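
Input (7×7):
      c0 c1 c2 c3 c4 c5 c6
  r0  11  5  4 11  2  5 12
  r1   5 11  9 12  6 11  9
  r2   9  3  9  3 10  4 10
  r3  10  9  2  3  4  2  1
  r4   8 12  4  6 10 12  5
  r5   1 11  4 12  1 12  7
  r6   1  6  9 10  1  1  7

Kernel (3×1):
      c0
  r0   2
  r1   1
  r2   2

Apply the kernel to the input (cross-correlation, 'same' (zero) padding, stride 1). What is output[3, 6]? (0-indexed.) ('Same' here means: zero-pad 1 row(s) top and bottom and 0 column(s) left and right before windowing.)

The receptive field on the zero-padded input at this output position is [10 / 1 / 5]. Elementwise product with the kernel and sum: 10·2 + 1·1 + 5·2.

31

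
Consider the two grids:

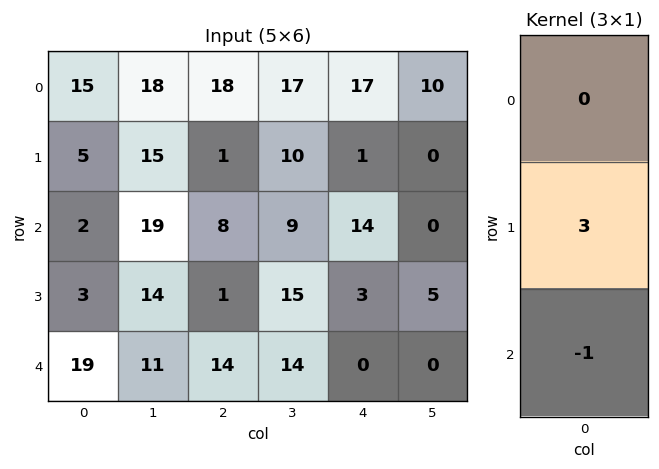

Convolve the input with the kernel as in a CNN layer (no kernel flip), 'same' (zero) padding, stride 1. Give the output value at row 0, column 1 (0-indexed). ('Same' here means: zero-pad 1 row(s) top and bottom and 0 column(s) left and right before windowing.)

39

The receptive field on the zero-padded input at this output position is [0 / 18 / 15]. Elementwise product with the kernel and sum: 18·3 + 15·-1.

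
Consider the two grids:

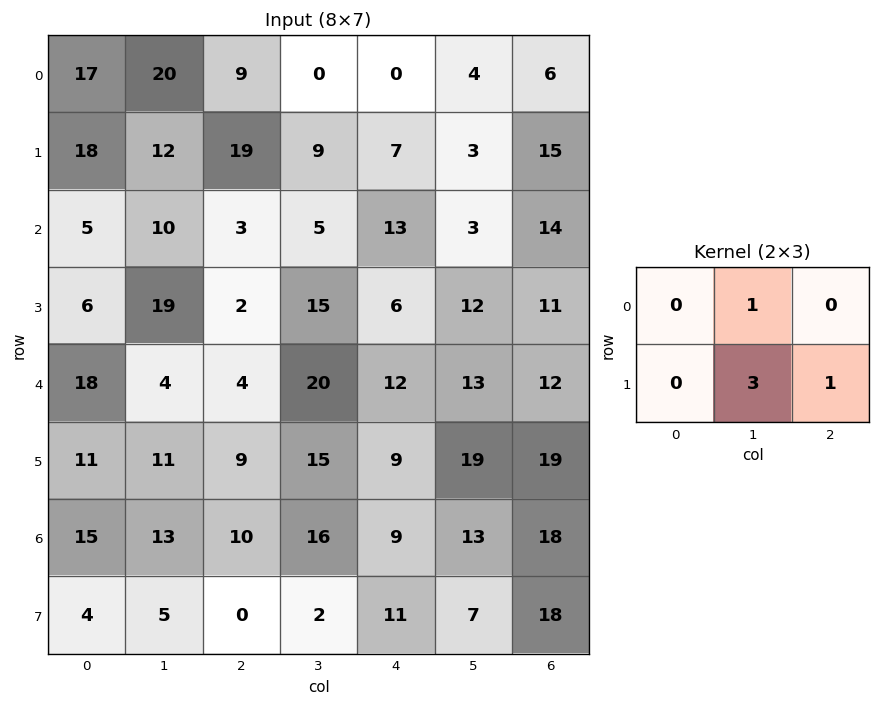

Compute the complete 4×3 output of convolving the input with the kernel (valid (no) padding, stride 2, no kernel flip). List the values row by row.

75 34 28
69 56 50
46 74 89
28 33 52

Output[0,0]: The receptive field on the input at this output position is [17 20 9 / 18 12 19]. Elementwise product with the kernel and sum: 20·1 + 12·3 + 19·1.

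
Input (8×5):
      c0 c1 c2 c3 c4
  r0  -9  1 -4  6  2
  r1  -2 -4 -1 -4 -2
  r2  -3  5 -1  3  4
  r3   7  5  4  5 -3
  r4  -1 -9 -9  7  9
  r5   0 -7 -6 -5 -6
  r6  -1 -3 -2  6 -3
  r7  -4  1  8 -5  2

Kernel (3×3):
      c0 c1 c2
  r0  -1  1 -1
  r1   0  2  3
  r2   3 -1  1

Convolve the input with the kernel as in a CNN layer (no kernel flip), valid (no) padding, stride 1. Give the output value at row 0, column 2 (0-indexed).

The receptive field on the input at this output position is [-4 6 2 / -1 -4 -2 / -1 3 4]. Elementwise product with the kernel and sum: -4·-1 + 6·1 + 2·-1 + -4·2 + -2·3 + -1·3 + 3·-1 + 4·1.

-8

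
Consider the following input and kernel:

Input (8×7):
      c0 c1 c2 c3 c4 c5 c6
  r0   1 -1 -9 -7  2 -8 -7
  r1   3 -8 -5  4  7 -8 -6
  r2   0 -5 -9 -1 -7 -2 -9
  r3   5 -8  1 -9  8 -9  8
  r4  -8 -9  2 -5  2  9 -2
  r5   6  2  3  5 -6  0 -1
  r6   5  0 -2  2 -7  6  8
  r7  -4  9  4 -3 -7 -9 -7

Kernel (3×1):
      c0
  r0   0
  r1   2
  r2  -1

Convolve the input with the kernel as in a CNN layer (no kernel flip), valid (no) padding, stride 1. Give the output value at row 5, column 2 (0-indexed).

The receptive field on the input at this output position is [3 / -2 / 4]. Elementwise product with the kernel and sum: -2·2 + 4·-1.

-8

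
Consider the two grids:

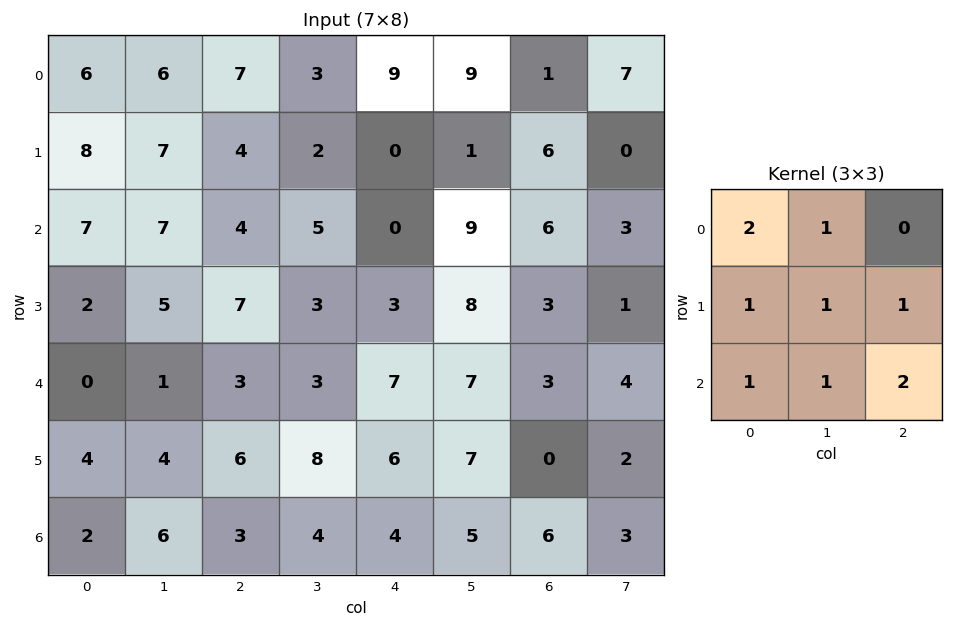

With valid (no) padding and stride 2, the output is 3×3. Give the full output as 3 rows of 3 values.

59 32 55
42 46 43
29 44 55

Output[0,0]: The receptive field on the input at this output position is [6 6 7 / 8 7 4 / 7 7 4]. Elementwise product with the kernel and sum: 6·2 + 6·1 + 8·1 + 7·1 + 4·1 + 7·1 + 7·1 + 4·2.
Output[0,1]: The receptive field on the input at this output position is [7 3 9 / 4 2 0 / 4 5 0]. Elementwise product with the kernel and sum: 7·2 + 3·1 + 4·1 + 2·1 + 0·1 + 4·1 + 5·1 + 0·2.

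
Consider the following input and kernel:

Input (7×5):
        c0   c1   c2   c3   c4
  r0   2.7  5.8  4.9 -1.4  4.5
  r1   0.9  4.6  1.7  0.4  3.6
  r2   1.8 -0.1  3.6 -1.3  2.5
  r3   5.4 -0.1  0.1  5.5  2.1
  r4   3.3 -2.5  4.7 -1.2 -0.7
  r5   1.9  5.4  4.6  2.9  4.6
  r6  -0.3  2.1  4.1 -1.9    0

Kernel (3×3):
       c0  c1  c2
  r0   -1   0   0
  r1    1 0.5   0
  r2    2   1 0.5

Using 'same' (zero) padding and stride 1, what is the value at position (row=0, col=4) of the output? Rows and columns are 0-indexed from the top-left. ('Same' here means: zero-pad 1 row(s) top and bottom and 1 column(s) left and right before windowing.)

The receptive field on the zero-padded input at this output position is [0 0 0 / -1.4 4.5 0 / 0.4 3.6 0]. Elementwise product with the kernel and sum: 0·-1 + -1.4·1 + 4.5·0.5 + 0.4·2 + 3.6·1 + 0·0.5.

5.25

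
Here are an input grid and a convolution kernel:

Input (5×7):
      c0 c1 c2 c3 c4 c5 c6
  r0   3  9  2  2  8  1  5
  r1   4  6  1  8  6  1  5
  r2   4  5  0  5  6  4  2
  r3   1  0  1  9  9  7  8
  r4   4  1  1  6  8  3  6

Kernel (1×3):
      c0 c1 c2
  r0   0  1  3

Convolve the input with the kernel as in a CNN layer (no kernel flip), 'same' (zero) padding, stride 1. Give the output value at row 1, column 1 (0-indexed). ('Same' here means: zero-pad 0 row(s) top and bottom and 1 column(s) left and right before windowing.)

The receptive field on the zero-padded input at this output position is [4 6 1]. Elementwise product with the kernel and sum: 6·1 + 1·3.

9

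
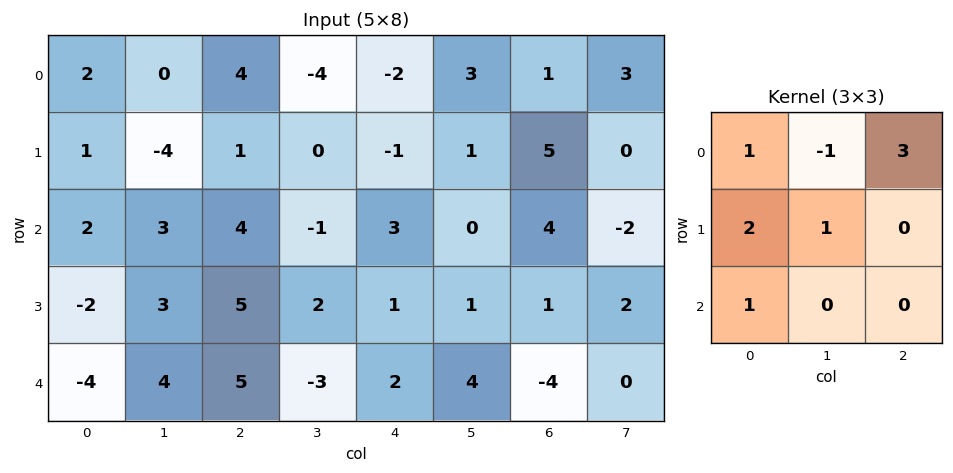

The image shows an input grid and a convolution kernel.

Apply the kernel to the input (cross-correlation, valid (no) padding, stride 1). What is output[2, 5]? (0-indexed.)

-3

The receptive field on the input at this output position is [0 4 -2 / 1 1 2 / 4 -4 0]. Elementwise product with the kernel and sum: 0·1 + 4·-1 + -2·3 + 1·2 + 1·1 + 4·1.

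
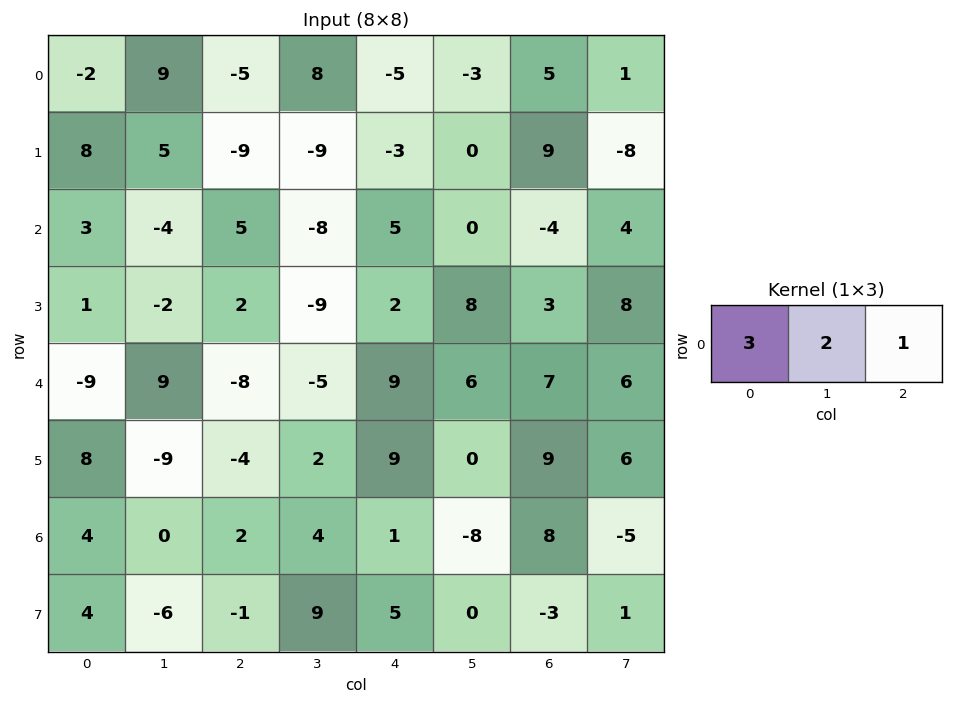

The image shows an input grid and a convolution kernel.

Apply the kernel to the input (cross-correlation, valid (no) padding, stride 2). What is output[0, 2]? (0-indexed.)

The receptive field on the input at this output position is [-5 -3 5]. Elementwise product with the kernel and sum: -5·3 + -3·2 + 5·1.

-16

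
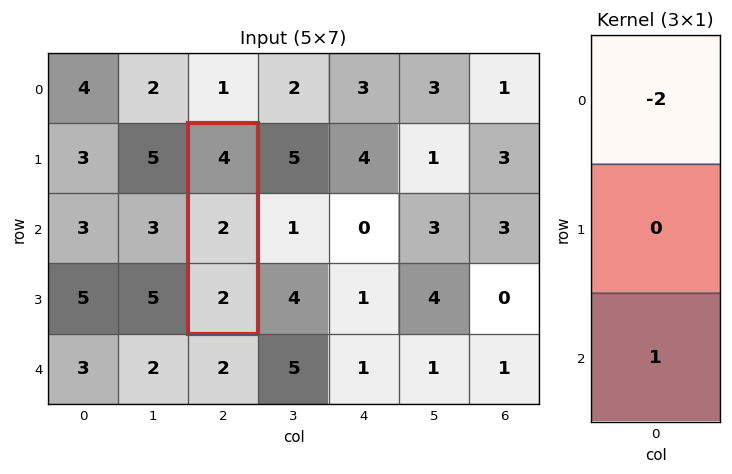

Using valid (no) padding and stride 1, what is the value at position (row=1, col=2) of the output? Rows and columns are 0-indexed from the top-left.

-6

The receptive field on the input at this output position is [4 / 2 / 2]. Elementwise product with the kernel and sum: 4·-2 + 2·1.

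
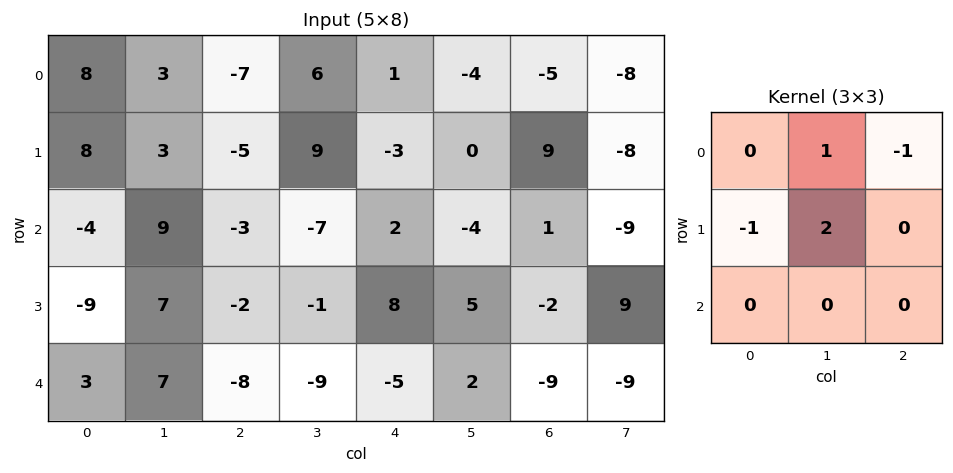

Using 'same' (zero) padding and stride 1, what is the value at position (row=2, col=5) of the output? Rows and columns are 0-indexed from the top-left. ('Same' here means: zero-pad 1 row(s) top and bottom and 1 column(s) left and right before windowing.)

The receptive field on the zero-padded input at this output position is [-3 0 9 / 2 -4 1 / 8 5 -2]. Elementwise product with the kernel and sum: 0·1 + 9·-1 + 2·-1 + -4·2.

-19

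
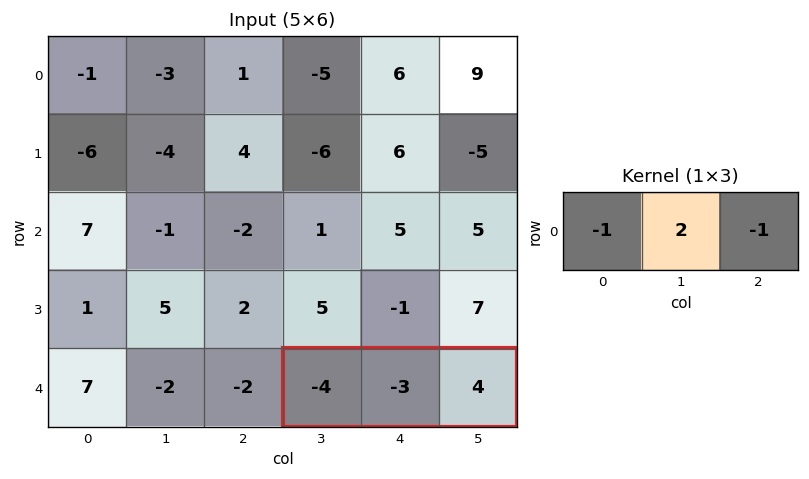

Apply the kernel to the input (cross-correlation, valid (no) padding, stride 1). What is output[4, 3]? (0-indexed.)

The receptive field on the input at this output position is [-4 -3 4]. Elementwise product with the kernel and sum: -4·-1 + -3·2 + 4·-1.

-6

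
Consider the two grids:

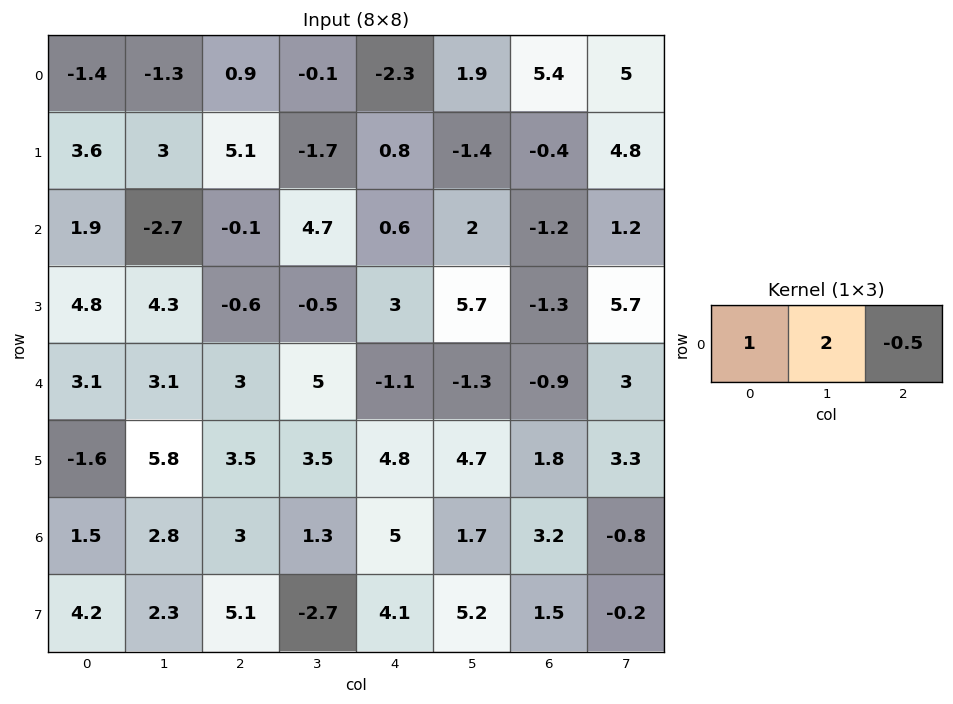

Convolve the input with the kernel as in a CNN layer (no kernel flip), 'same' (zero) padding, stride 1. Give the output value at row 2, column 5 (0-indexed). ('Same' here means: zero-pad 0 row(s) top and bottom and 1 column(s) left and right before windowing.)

The receptive field on the zero-padded input at this output position is [0.6 2 -1.2]. Elementwise product with the kernel and sum: 0.6·1 + 2·2 + -1.2·-0.5.

5.2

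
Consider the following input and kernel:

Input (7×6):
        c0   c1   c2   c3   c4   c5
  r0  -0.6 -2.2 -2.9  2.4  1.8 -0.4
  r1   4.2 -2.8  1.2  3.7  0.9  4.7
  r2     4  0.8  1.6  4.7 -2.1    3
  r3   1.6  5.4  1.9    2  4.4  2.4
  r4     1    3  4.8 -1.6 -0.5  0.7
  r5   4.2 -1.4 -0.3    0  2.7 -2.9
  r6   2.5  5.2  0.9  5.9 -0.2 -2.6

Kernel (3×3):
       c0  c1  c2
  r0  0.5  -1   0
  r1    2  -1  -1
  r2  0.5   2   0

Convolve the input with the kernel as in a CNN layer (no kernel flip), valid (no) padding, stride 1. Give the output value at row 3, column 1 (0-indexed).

The receptive field on the input at this output position is [5.4 1.9 2 / 3 4.8 -1.6 / -1.4 -0.3 0]. Elementwise product with the kernel and sum: 5.4·0.5 + 1.9·-1 + 3·2 + 4.8·-1 + -1.6·-1 + -1.4·0.5 + -0.3·2.

2.3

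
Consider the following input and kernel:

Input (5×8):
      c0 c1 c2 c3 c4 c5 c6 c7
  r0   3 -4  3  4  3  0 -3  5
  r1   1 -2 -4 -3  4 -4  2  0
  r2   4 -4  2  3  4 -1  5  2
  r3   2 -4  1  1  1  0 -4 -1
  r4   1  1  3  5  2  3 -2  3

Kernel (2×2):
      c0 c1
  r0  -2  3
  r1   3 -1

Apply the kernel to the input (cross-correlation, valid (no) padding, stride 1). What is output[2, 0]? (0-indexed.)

-10

The receptive field on the input at this output position is [4 -4 / 2 -4]. Elementwise product with the kernel and sum: 4·-2 + -4·3 + 2·3 + -4·-1.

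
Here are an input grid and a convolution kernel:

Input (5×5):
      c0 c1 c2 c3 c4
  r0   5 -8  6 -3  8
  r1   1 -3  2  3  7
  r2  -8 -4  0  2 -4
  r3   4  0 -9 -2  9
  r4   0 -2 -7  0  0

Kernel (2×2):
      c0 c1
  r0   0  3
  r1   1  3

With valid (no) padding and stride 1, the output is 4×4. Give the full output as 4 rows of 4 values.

Output[0,0]: The receptive field on the input at this output position is [5 -8 / 1 -3]. Elementwise product with the kernel and sum: -8·3 + 1·1 + -3·3.

-32 21 2 48
-29 2 15 11
-8 -27 -9 13
-6 -50 -13 27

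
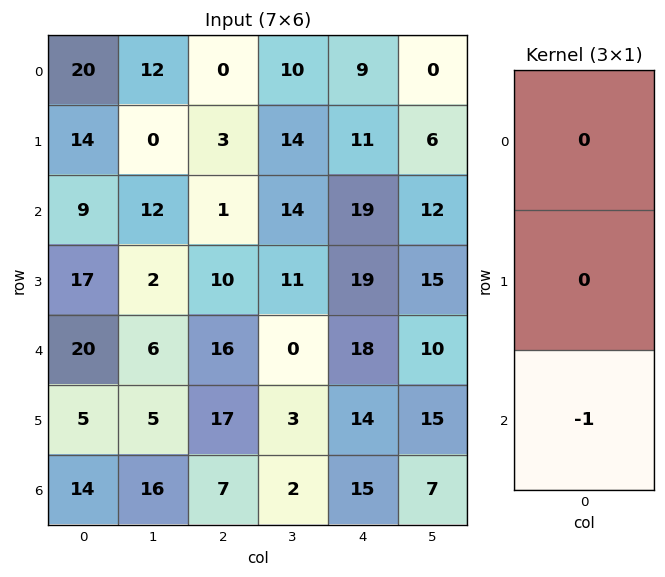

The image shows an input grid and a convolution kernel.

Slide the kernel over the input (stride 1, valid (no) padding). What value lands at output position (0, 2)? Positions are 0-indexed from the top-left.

The receptive field on the input at this output position is [0 / 3 / 1]. Elementwise product with the kernel and sum: 1·-1.

-1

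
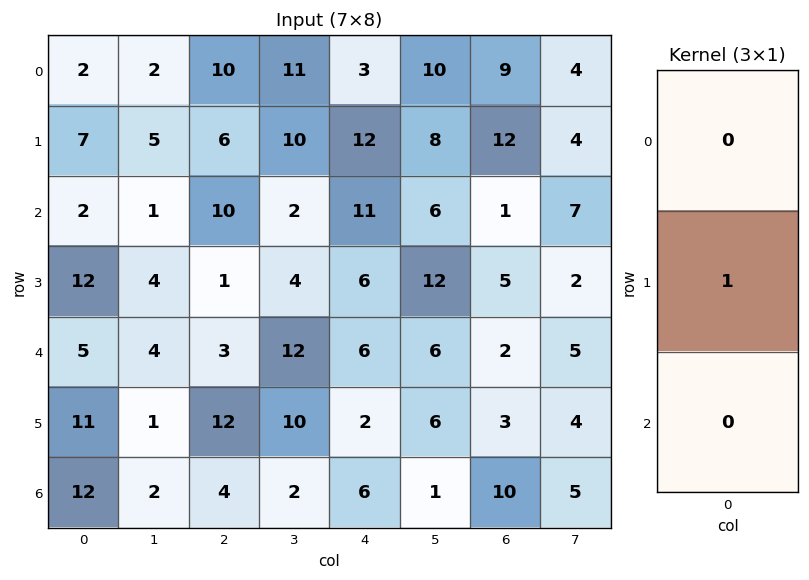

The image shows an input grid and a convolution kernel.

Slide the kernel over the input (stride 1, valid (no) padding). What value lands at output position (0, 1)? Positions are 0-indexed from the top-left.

The receptive field on the input at this output position is [2 / 5 / 1]. Elementwise product with the kernel and sum: 5·1.

5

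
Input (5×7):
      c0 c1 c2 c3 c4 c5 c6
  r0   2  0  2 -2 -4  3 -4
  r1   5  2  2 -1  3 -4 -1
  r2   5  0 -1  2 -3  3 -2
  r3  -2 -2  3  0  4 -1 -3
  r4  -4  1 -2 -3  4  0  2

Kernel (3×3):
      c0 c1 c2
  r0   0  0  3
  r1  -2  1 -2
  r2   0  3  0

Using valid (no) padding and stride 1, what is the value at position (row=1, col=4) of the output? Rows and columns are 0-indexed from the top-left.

7

The receptive field on the input at this output position is [3 -4 -1 / -3 3 -2 / 4 -1 -3]. Elementwise product with the kernel and sum: -1·3 + -3·-2 + 3·1 + -2·-2 + -1·3.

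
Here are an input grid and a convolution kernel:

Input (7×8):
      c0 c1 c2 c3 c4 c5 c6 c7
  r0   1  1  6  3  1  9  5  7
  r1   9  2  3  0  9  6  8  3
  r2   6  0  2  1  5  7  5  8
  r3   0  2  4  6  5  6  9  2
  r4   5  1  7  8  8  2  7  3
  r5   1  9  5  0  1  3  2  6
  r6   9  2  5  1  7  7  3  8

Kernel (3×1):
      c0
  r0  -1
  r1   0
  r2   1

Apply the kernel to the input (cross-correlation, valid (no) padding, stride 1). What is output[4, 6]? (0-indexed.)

The receptive field on the input at this output position is [7 / 2 / 3]. Elementwise product with the kernel and sum: 7·-1 + 3·1.

-4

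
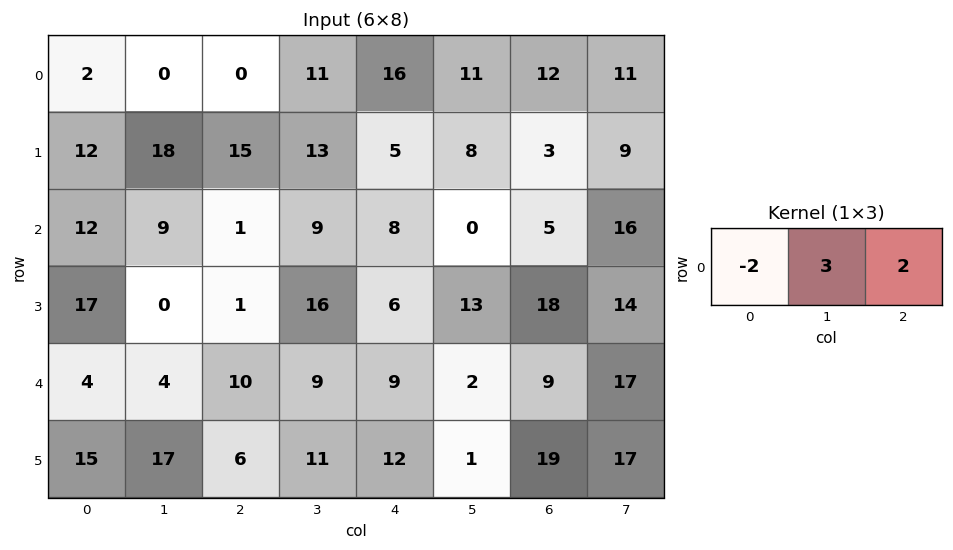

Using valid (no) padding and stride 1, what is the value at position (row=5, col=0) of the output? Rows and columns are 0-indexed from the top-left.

The receptive field on the input at this output position is [15 17 6]. Elementwise product with the kernel and sum: 15·-2 + 17·3 + 6·2.

33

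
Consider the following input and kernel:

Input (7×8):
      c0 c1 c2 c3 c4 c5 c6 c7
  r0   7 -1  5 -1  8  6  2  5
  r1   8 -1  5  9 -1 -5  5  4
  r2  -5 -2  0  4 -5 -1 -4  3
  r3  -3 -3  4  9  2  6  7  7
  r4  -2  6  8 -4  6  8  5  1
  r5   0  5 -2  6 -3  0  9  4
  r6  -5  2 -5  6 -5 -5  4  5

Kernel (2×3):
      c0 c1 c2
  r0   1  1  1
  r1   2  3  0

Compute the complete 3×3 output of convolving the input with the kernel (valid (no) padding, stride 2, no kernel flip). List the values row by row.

24 49 -1
-22 34 12
27 24 13

Output[0,0]: The receptive field on the input at this output position is [7 -1 5 / 8 -1 5]. Elementwise product with the kernel and sum: 7·1 + -1·1 + 5·1 + 8·2 + -1·3.
Output[0,1]: The receptive field on the input at this output position is [5 -1 8 / 5 9 -1]. Elementwise product with the kernel and sum: 5·1 + -1·1 + 8·1 + 5·2 + 9·3.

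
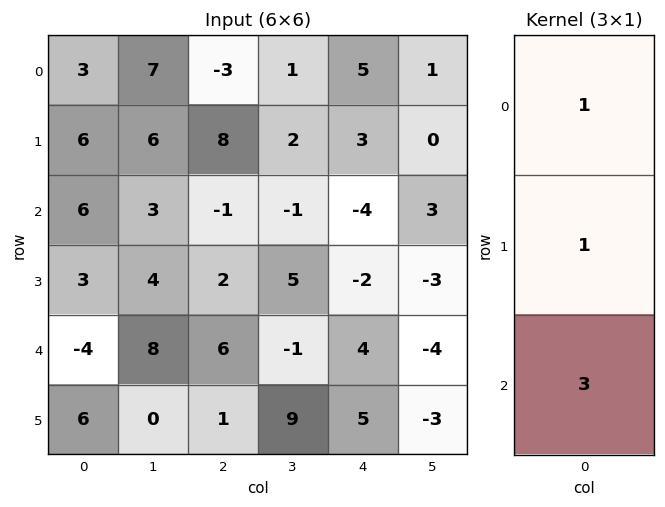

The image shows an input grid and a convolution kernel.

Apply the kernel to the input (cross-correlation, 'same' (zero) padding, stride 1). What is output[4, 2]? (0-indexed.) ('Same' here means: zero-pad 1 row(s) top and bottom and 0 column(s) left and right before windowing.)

11

The receptive field on the zero-padded input at this output position is [2 / 6 / 1]. Elementwise product with the kernel and sum: 2·1 + 6·1 + 1·3.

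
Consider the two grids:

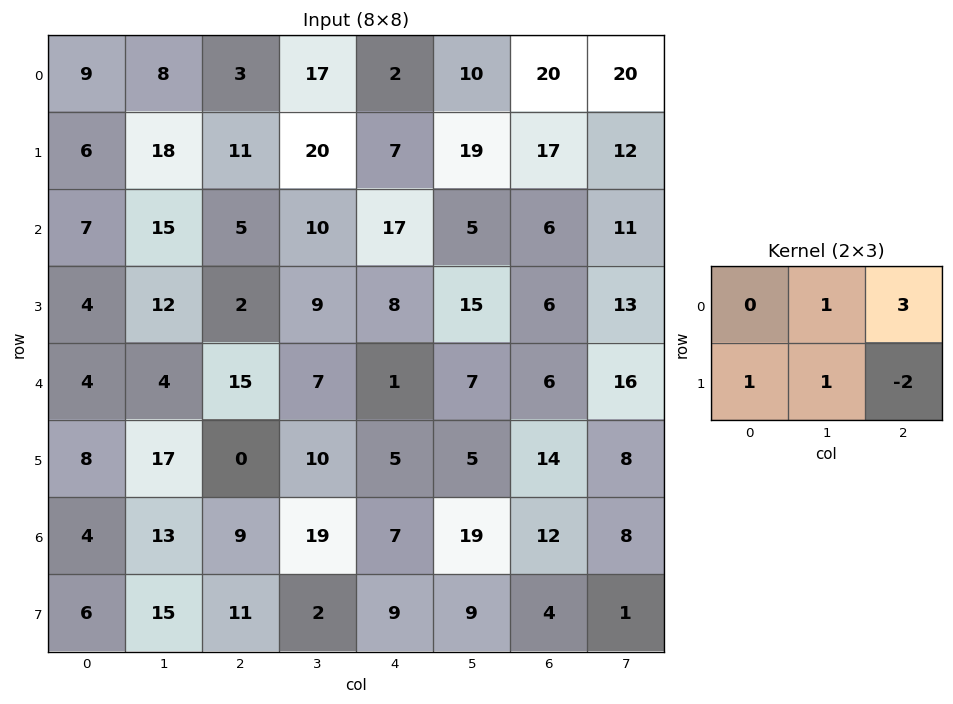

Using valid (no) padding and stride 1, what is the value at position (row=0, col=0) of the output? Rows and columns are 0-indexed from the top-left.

19

The receptive field on the input at this output position is [9 8 3 / 6 18 11]. Elementwise product with the kernel and sum: 8·1 + 3·3 + 6·1 + 18·1 + 11·-2.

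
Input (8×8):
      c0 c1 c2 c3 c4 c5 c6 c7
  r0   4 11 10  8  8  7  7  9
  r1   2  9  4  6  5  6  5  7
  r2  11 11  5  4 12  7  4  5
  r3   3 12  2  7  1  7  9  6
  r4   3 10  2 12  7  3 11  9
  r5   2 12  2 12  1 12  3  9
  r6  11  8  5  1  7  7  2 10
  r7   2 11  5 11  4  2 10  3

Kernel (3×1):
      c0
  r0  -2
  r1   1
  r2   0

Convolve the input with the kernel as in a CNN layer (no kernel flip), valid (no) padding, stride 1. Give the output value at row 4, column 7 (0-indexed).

The receptive field on the input at this output position is [9 / 9 / 10]. Elementwise product with the kernel and sum: 9·-2 + 9·1.

-9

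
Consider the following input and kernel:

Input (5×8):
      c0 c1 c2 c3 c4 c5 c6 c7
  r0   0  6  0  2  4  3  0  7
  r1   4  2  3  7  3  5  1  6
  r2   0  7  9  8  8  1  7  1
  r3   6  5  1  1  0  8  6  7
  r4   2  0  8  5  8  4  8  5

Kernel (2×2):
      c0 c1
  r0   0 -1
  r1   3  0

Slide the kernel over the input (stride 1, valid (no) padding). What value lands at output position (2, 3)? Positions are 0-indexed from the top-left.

-5

The receptive field on the input at this output position is [8 8 / 1 0]. Elementwise product with the kernel and sum: 8·-1 + 1·3.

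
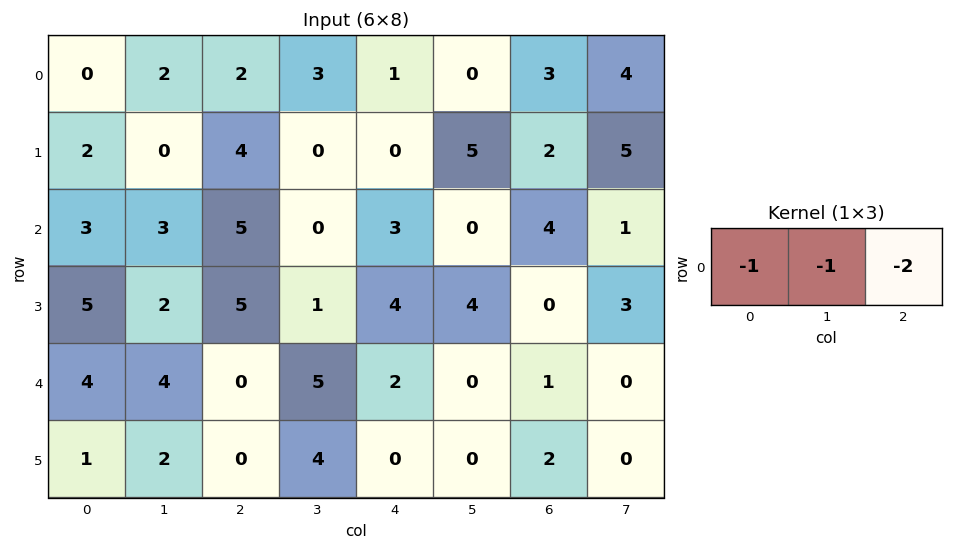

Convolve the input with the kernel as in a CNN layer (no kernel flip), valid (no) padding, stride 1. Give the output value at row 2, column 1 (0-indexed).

-8

The receptive field on the input at this output position is [3 5 0]. Elementwise product with the kernel and sum: 3·-1 + 5·-1 + 0·-2.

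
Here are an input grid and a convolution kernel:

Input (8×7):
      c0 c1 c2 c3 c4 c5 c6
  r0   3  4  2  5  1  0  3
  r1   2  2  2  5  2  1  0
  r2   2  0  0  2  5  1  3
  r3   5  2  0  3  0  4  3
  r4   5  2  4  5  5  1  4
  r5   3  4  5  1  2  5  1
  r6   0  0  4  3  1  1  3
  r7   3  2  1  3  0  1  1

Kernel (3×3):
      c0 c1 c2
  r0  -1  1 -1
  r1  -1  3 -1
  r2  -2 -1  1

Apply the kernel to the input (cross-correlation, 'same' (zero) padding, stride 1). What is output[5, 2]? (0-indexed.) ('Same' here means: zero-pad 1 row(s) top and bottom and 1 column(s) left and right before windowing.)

The receptive field on the zero-padded input at this output position is [2 4 5 / 4 5 1 / 0 4 3]. Elementwise product with the kernel and sum: 2·-1 + 4·1 + 5·-1 + 4·-1 + 5·3 + 1·-1 + 0·-2 + 4·-1 + 3·1.

6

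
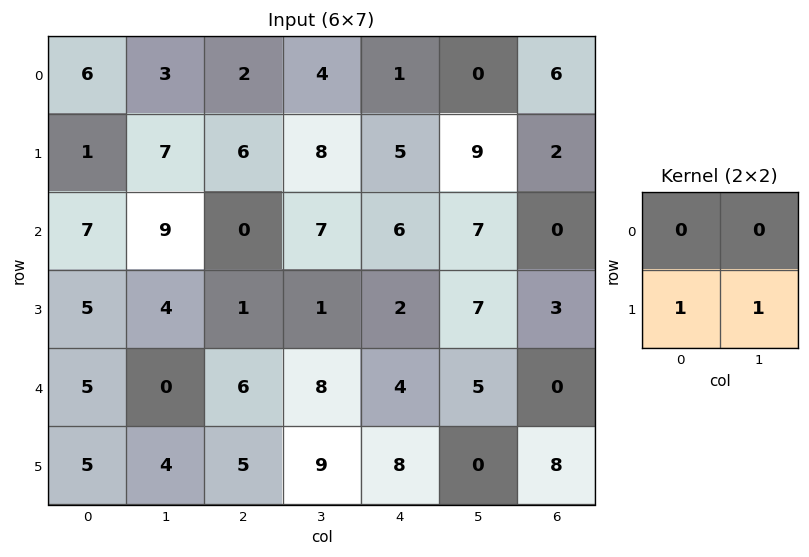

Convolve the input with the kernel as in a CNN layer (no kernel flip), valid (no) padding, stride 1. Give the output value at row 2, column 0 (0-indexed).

9

The receptive field on the input at this output position is [7 9 / 5 4]. Elementwise product with the kernel and sum: 5·1 + 4·1.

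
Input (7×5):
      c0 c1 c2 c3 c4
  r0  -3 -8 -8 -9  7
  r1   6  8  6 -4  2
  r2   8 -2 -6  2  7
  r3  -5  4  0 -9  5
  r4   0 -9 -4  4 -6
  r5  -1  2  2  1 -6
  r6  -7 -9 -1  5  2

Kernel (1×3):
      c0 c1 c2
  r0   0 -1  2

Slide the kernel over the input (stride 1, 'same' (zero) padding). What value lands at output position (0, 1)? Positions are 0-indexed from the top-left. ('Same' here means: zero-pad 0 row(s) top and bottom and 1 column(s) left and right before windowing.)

-8

The receptive field on the zero-padded input at this output position is [-3 -8 -8]. Elementwise product with the kernel and sum: -8·-1 + -8·2.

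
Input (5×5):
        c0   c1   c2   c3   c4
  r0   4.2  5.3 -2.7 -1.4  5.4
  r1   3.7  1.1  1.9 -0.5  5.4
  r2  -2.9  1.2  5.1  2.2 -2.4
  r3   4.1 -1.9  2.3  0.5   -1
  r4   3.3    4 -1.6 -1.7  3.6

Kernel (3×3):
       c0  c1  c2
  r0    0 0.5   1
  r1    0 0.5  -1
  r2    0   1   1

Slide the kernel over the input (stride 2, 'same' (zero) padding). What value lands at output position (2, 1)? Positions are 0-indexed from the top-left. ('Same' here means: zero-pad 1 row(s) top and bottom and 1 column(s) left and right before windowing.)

The receptive field on the zero-padded input at this output position is [-1.9 2.3 0.5 / 4 -1.6 -1.7 / 0 0 0]. Elementwise product with the kernel and sum: 2.3·0.5 + 0.5·1 + -1.6·0.5 + -1.7·-1 + 0·1 + 0·1.

2.55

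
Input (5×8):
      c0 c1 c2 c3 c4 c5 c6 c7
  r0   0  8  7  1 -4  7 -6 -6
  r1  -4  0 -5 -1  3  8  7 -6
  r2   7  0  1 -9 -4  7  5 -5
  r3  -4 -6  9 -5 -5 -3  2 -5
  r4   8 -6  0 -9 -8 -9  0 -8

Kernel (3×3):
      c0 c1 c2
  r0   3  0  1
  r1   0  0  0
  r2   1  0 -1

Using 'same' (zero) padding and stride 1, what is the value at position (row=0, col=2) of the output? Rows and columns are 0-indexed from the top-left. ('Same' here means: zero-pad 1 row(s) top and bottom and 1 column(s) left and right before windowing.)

The receptive field on the zero-padded input at this output position is [0 0 0 / 8 7 1 / 0 -5 -1]. Elementwise product with the kernel and sum: 0·3 + 0·1 + 0·1 + -1·-1.

1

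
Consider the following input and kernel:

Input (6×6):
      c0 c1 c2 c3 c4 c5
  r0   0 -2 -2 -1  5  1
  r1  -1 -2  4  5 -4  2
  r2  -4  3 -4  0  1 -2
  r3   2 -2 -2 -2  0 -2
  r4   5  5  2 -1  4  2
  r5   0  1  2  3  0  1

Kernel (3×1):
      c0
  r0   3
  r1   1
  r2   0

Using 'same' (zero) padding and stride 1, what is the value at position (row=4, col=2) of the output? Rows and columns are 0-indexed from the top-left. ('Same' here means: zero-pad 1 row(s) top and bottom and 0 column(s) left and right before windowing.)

The receptive field on the zero-padded input at this output position is [-2 / 2 / 2]. Elementwise product with the kernel and sum: -2·3 + 2·1.

-4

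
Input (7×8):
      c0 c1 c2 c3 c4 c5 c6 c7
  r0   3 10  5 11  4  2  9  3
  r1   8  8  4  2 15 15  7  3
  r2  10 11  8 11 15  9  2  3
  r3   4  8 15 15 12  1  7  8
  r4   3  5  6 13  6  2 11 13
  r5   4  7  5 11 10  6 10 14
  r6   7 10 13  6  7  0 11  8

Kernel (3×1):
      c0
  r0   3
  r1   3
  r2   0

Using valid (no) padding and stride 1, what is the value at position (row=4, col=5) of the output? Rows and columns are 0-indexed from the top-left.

24

The receptive field on the input at this output position is [2 / 6 / 0]. Elementwise product with the kernel and sum: 2·3 + 6·3.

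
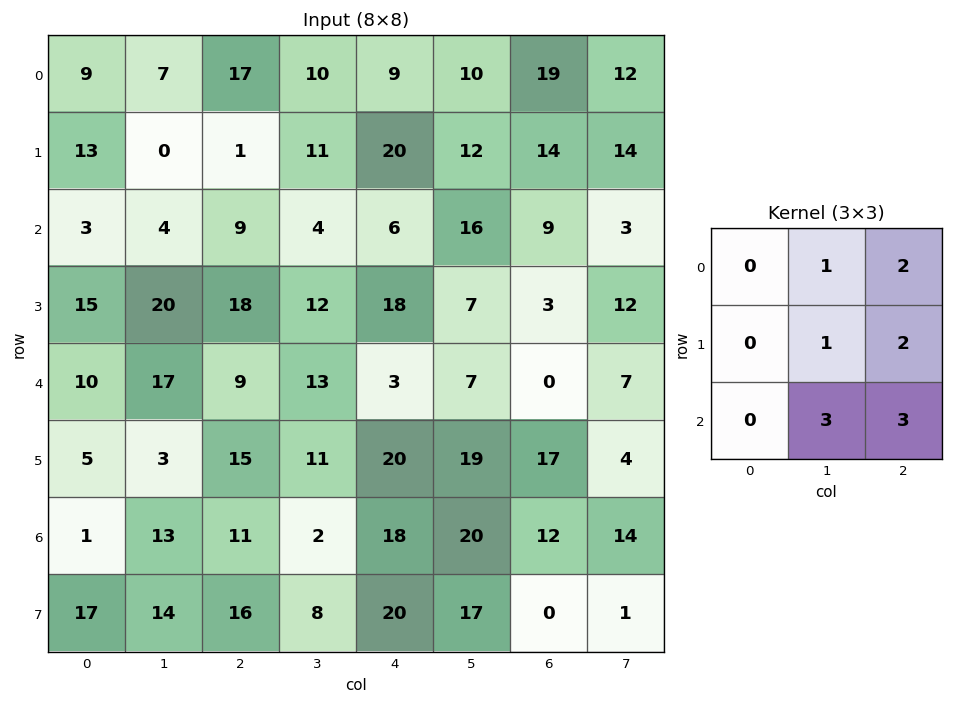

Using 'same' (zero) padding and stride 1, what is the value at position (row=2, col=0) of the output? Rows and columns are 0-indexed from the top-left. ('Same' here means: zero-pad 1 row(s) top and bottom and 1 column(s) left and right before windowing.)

129

The receptive field on the zero-padded input at this output position is [0 13 0 / 0 3 4 / 0 15 20]. Elementwise product with the kernel and sum: 13·1 + 0·2 + 3·1 + 4·2 + 15·3 + 20·3.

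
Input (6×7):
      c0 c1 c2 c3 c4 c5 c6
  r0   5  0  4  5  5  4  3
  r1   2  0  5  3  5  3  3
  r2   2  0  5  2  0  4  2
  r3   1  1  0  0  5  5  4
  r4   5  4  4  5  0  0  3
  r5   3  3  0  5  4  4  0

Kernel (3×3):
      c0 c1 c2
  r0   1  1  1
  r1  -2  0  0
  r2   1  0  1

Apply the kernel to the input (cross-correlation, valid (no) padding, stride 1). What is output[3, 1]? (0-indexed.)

1

The receptive field on the input at this output position is [1 0 0 / 4 4 5 / 3 0 5]. Elementwise product with the kernel and sum: 1·1 + 0·1 + 0·1 + 4·-2 + 3·1 + 5·1.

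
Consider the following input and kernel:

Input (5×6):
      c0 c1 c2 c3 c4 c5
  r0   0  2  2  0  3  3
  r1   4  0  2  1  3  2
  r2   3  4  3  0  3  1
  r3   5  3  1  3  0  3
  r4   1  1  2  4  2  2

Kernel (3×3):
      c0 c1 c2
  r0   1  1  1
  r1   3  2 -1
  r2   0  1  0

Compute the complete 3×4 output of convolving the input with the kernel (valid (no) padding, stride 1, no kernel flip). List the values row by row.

Output[0,0]: The receptive field on the input at this output position is [0 2 2 / 4 0 2 / 3 4 3]. Elementwise product with the kernel and sum: 0·1 + 2·1 + 2·1 + 4·3 + 0·2 + 2·-1 + 4·1.
Output[0,1]: The receptive field on the input at this output position is [2 2 0 / 0 2 1 / 4 3 0]. Elementwise product with the kernel and sum: 2·1 + 2·1 + 0·1 + 0·3 + 2·2 + 1·-1 + 3·1.

18 10 10 16
23 22 15 11
31 17 19 12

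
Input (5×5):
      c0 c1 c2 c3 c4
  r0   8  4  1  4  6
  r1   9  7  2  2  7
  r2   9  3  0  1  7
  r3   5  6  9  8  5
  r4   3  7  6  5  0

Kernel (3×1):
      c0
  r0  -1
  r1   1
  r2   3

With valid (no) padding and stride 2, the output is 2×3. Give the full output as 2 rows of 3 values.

28 1 22
5 27 -2

Output[0,0]: The receptive field on the input at this output position is [8 / 9 / 9]. Elementwise product with the kernel and sum: 8·-1 + 9·1 + 9·3.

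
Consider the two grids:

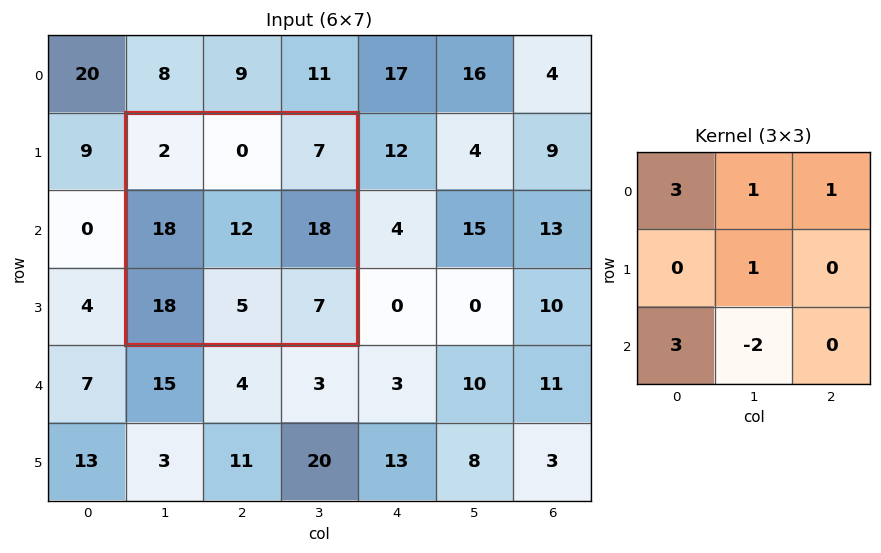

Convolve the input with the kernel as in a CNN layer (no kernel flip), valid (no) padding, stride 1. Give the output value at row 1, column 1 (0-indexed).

69

The receptive field on the input at this output position is [2 0 7 / 18 12 18 / 18 5 7]. Elementwise product with the kernel and sum: 2·3 + 0·1 + 7·1 + 12·1 + 18·3 + 5·-2.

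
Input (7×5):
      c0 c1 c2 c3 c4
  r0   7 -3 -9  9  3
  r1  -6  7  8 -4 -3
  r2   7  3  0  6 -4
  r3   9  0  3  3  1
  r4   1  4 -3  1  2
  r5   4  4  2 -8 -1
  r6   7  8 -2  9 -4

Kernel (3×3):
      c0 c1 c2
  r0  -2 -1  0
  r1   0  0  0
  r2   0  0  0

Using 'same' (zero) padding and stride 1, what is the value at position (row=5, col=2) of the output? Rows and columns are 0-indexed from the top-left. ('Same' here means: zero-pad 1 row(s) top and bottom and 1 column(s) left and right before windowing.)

The receptive field on the zero-padded input at this output position is [4 -3 1 / 4 2 -8 / 8 -2 9]. Elementwise product with the kernel and sum: 4·-2 + -3·-1.

-5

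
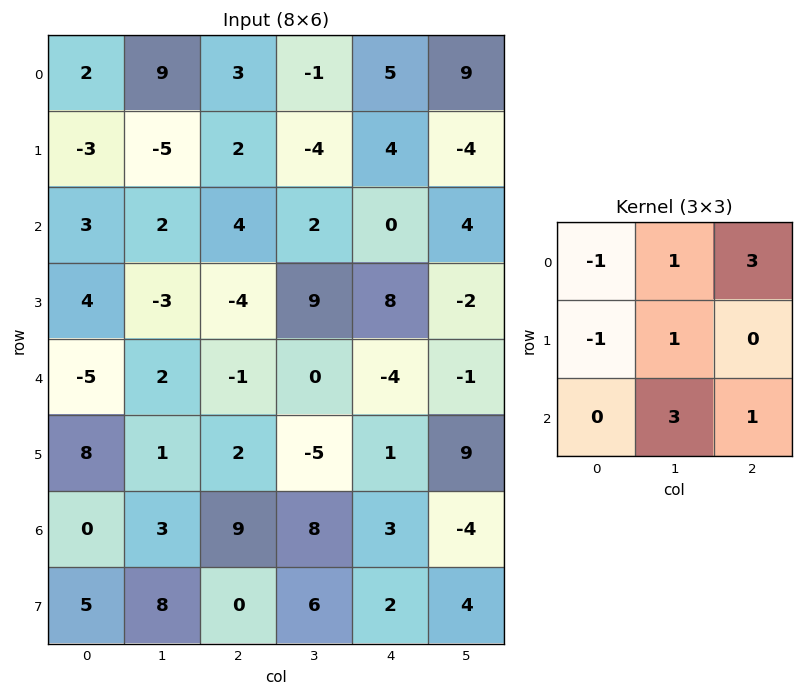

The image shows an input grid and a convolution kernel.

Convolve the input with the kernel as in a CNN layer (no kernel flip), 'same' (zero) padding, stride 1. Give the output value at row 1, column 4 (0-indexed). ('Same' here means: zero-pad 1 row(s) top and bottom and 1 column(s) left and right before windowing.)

The receptive field on the zero-padded input at this output position is [-1 5 9 / -4 4 -4 / 2 0 4]. Elementwise product with the kernel and sum: -1·-1 + 5·1 + 9·3 + -4·-1 + 4·1 + 0·3 + 4·1.

45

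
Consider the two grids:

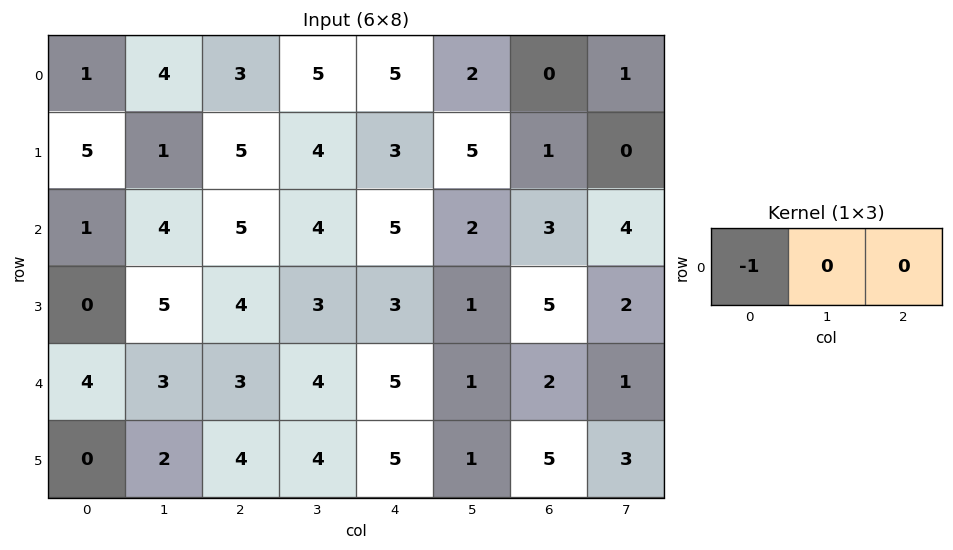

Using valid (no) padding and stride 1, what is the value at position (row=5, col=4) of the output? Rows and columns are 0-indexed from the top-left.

-5

The receptive field on the input at this output position is [5 1 5]. Elementwise product with the kernel and sum: 5·-1.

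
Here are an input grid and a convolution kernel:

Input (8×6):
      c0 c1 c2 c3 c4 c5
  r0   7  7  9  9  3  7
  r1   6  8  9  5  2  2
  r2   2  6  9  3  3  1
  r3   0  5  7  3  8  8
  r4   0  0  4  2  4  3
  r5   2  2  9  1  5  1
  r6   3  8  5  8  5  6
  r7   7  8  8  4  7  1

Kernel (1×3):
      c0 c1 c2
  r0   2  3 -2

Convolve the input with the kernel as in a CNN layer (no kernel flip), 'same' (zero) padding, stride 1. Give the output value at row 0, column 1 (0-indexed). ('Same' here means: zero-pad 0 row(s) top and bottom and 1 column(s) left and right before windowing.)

17

The receptive field on the zero-padded input at this output position is [7 7 9]. Elementwise product with the kernel and sum: 7·2 + 7·3 + 9·-2.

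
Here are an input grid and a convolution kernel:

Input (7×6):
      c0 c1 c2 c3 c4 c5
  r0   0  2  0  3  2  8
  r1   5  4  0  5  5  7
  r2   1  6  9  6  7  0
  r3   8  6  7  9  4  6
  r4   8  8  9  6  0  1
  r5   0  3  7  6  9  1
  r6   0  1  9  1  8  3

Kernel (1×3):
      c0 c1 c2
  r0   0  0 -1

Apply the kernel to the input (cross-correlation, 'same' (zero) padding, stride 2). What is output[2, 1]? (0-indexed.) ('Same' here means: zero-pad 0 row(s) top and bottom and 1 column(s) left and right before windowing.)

The receptive field on the zero-padded input at this output position is [8 9 6]. Elementwise product with the kernel and sum: 6·-1.

-6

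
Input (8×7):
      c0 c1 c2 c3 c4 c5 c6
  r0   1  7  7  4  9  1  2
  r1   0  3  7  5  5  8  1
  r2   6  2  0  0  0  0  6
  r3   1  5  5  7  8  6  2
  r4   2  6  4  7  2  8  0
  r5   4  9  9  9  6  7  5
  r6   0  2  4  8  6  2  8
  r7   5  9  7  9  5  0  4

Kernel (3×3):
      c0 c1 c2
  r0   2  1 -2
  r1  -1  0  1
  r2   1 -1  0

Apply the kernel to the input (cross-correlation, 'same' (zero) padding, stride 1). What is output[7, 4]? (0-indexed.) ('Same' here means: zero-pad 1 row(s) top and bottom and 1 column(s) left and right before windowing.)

The receptive field on the zero-padded input at this output position is [8 6 2 / 9 5 0 / 0 0 0]. Elementwise product with the kernel and sum: 8·2 + 6·1 + 2·-2 + 9·-1 + 0·1 + 0·1 + 0·-1.

9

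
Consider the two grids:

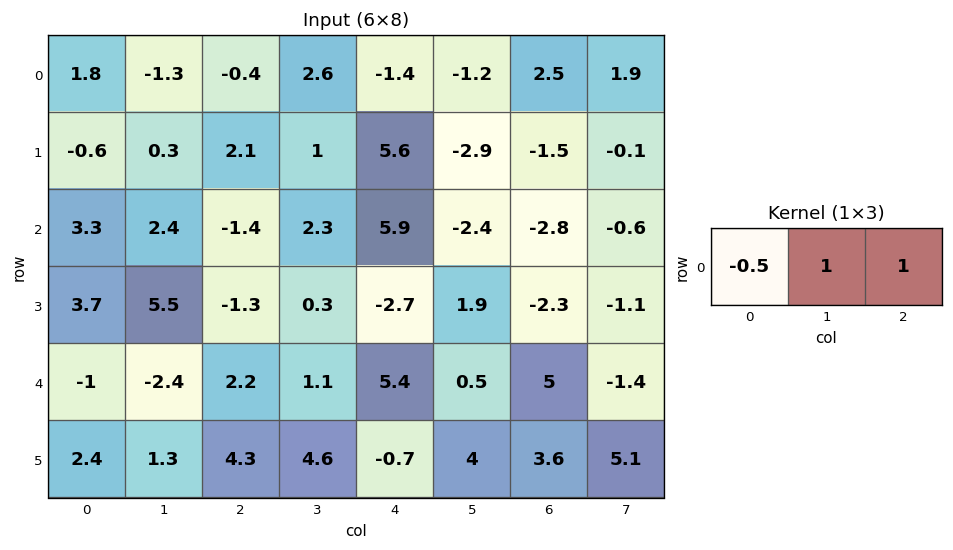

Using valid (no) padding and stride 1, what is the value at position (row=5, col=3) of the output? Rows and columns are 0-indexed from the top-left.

The receptive field on the input at this output position is [4.6 -0.7 4]. Elementwise product with the kernel and sum: 4.6·-0.5 + -0.7·1 + 4·1.

1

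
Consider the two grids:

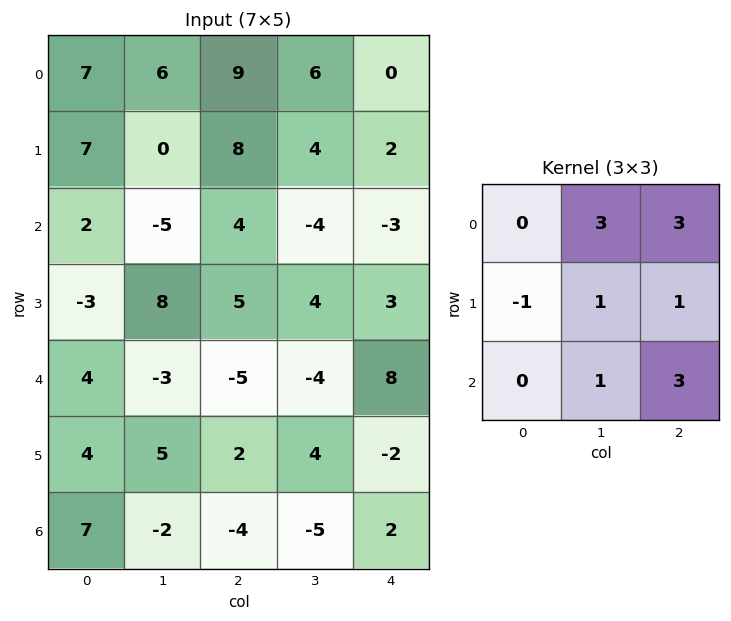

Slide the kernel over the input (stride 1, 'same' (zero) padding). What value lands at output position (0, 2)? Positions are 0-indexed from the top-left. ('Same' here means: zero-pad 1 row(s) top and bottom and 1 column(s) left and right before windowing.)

29

The receptive field on the zero-padded input at this output position is [0 0 0 / 6 9 6 / 0 8 4]. Elementwise product with the kernel and sum: 0·3 + 0·3 + 6·-1 + 9·1 + 6·1 + 8·1 + 4·3.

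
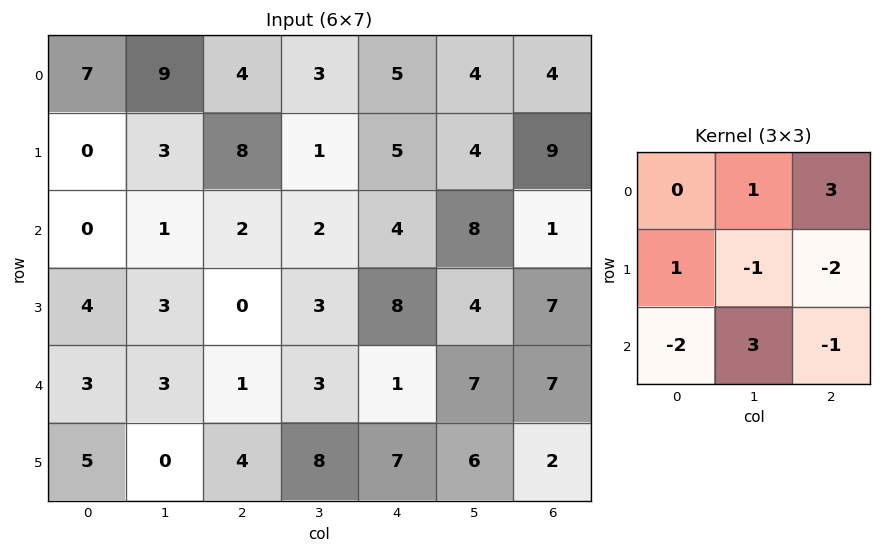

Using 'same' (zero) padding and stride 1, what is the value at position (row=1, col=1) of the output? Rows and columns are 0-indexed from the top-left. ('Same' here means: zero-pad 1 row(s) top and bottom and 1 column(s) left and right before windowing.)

3

The receptive field on the zero-padded input at this output position is [7 9 4 / 0 3 8 / 0 1 2]. Elementwise product with the kernel and sum: 9·1 + 4·3 + 0·1 + 3·-1 + 8·-2 + 0·-2 + 1·3 + 2·-1.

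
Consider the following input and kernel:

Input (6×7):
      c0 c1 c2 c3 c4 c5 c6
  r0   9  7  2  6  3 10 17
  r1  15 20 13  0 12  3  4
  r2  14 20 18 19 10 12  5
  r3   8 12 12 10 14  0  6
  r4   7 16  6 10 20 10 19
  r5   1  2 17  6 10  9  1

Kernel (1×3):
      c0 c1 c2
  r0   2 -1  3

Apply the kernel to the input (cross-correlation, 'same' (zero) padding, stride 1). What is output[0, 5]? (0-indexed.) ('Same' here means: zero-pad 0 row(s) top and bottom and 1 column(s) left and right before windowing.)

The receptive field on the zero-padded input at this output position is [3 10 17]. Elementwise product with the kernel and sum: 3·2 + 10·-1 + 17·3.

47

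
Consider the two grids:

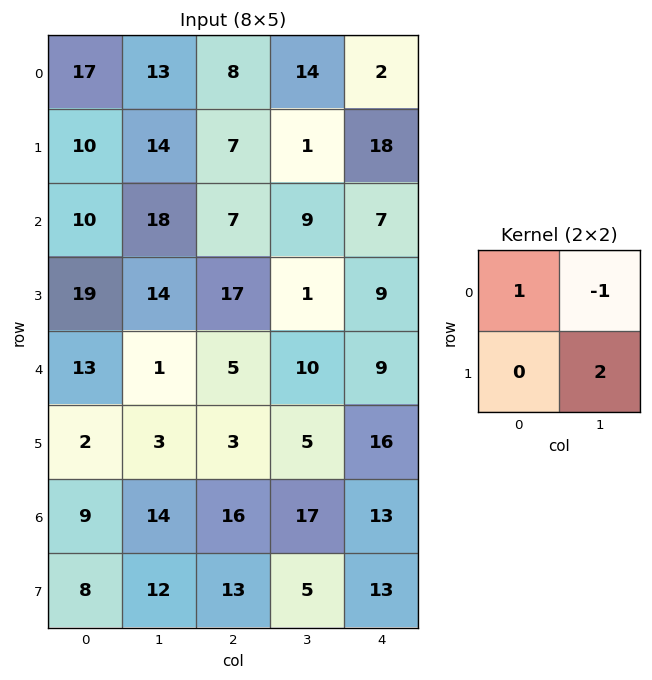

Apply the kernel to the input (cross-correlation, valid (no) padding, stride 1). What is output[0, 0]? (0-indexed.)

The receptive field on the input at this output position is [17 13 / 10 14]. Elementwise product with the kernel and sum: 17·1 + 13·-1 + 14·2.

32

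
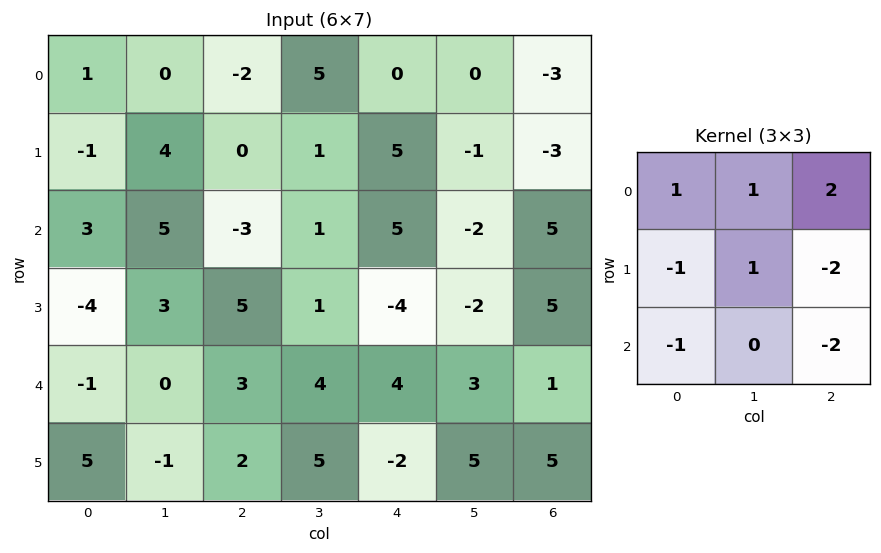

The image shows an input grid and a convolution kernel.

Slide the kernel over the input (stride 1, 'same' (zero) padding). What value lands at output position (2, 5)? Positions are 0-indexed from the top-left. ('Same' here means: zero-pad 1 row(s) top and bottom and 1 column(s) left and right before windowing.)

The receptive field on the zero-padded input at this output position is [5 -1 -3 / 5 -2 5 / -4 -2 5]. Elementwise product with the kernel and sum: 5·1 + -1·1 + -3·2 + 5·-1 + -2·1 + 5·-2 + -4·-1 + 5·-2.

-25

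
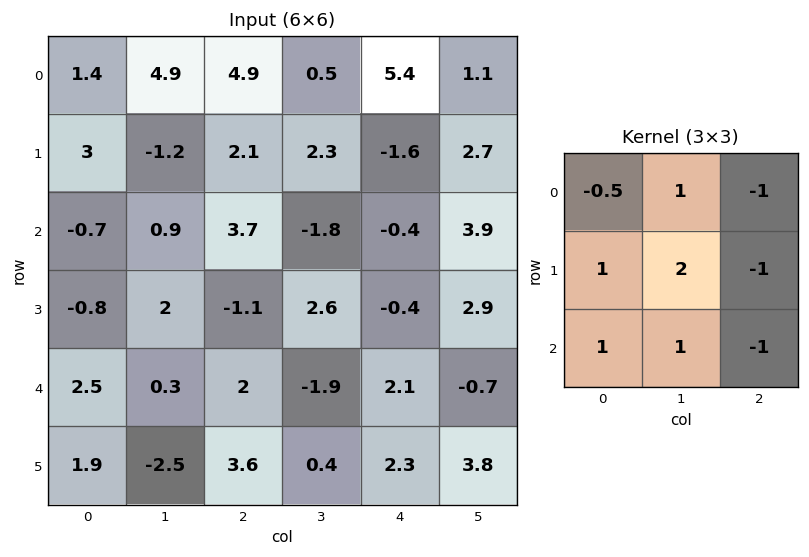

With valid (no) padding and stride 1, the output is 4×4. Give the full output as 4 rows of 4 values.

-5.7 9.05 3.25 -5.65
-5.1 8.8 5.25 -12.65
2.65 6.45 -0.75 -3.6
0.4 2.2 1.35 -2.7

Output[0,0]: The receptive field on the input at this output position is [1.4 4.9 4.9 / 3 -1.2 2.1 / -0.7 0.9 3.7]. Elementwise product with the kernel and sum: 1.4·-0.5 + 4.9·1 + 4.9·-1 + 3·1 + -1.2·2 + 2.1·-1 + -0.7·1 + 0.9·1 + 3.7·-1.
Output[0,1]: The receptive field on the input at this output position is [4.9 4.9 0.5 / -1.2 2.1 2.3 / 0.9 3.7 -1.8]. Elementwise product with the kernel and sum: 4.9·-0.5 + 4.9·1 + 0.5·-1 + -1.2·1 + 2.1·2 + 2.3·-1 + 0.9·1 + 3.7·1 + -1.8·-1.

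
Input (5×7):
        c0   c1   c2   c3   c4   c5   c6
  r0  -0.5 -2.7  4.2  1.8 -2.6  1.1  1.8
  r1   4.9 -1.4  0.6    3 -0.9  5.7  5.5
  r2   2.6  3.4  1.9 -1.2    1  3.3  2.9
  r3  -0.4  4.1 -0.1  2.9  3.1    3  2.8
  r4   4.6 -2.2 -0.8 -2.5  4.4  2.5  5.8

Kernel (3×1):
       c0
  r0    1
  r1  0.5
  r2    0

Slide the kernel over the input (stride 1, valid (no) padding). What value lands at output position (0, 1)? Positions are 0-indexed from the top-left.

The receptive field on the input at this output position is [-2.7 / -1.4 / 3.4]. Elementwise product with the kernel and sum: -2.7·1 + -1.4·0.5.

-3.4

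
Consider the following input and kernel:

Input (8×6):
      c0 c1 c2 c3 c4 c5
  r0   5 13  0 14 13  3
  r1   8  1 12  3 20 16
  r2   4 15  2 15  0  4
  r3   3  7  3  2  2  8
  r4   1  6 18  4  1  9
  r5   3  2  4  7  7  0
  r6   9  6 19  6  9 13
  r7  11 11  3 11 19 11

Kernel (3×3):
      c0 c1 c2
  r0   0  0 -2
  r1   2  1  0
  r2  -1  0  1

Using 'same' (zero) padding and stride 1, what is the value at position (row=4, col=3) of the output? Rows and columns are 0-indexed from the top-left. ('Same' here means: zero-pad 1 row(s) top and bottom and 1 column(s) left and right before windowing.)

The receptive field on the zero-padded input at this output position is [3 2 2 / 18 4 1 / 4 7 7]. Elementwise product with the kernel and sum: 2·-2 + 18·2 + 4·1 + 4·-1 + 7·1.

39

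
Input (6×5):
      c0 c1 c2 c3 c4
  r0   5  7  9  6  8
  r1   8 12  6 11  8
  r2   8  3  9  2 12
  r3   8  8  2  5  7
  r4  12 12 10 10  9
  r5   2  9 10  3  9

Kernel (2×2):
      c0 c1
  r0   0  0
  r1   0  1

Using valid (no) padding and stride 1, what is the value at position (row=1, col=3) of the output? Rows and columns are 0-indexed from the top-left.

12

The receptive field on the input at this output position is [11 8 / 2 12]. Elementwise product with the kernel and sum: 12·1.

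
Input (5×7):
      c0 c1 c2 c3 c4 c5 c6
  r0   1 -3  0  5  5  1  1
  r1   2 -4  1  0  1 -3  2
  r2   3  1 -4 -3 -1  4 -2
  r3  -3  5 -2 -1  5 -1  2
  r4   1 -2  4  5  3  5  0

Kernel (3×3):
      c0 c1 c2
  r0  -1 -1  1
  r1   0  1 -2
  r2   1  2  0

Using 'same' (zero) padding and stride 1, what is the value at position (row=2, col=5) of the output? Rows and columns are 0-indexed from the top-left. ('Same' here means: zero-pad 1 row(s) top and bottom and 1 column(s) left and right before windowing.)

15

The receptive field on the zero-padded input at this output position is [1 -3 2 / -1 4 -2 / 5 -1 2]. Elementwise product with the kernel and sum: 1·-1 + -3·-1 + 2·1 + 4·1 + -2·-2 + 5·1 + -1·2.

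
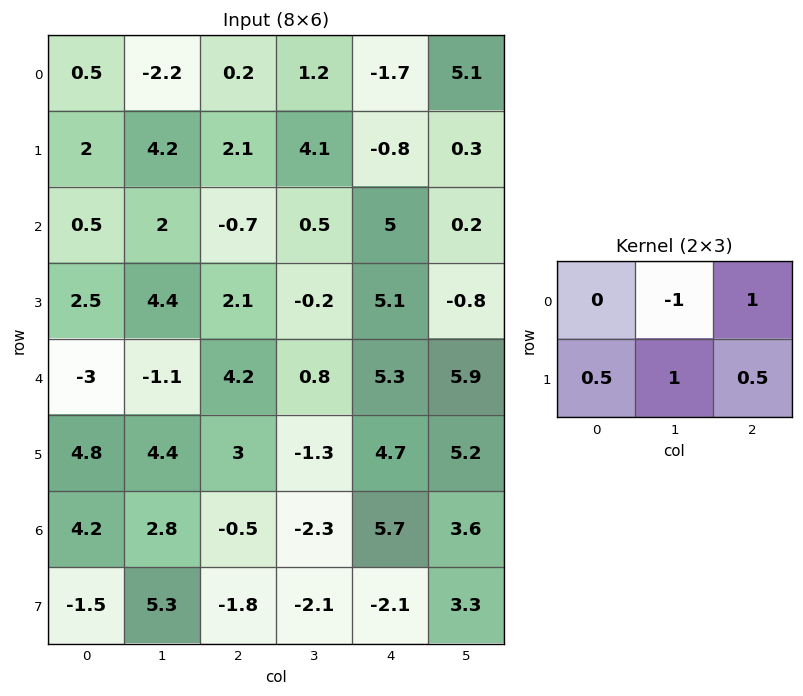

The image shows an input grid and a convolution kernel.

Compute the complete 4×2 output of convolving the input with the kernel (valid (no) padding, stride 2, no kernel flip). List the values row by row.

8.65 1.85
4 7.9
13.6 7.05
0.35 3.95

Output[0,0]: The receptive field on the input at this output position is [0.5 -2.2 0.2 / 2 4.2 2.1]. Elementwise product with the kernel and sum: -2.2·-1 + 0.2·1 + 2·0.5 + 4.2·1 + 2.1·0.5.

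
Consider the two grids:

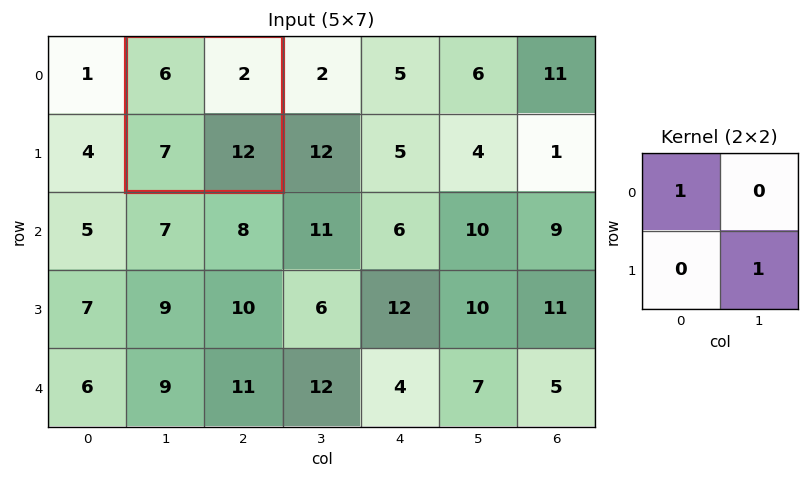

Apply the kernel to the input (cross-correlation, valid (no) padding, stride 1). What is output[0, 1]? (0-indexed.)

The receptive field on the input at this output position is [6 2 / 7 12]. Elementwise product with the kernel and sum: 6·1 + 12·1.

18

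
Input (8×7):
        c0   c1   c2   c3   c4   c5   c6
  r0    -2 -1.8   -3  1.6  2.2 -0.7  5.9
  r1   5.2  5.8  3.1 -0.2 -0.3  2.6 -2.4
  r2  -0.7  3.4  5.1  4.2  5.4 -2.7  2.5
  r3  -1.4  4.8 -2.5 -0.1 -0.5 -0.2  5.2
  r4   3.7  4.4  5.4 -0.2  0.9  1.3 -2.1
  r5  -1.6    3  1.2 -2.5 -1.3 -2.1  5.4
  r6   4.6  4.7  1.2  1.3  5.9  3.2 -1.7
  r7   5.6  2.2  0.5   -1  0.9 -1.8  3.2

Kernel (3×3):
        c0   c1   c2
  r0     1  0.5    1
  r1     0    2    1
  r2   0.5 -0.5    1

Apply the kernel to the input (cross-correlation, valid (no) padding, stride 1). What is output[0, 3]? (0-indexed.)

0.7

The receptive field on the input at this output position is [1.6 2.2 -0.7 / -0.2 -0.3 2.6 / 4.2 5.4 -2.7]. Elementwise product with the kernel and sum: 1.6·1 + 2.2·0.5 + -0.7·1 + -0.3·2 + 2.6·1 + 4.2·0.5 + 5.4·-0.5 + -2.7·1.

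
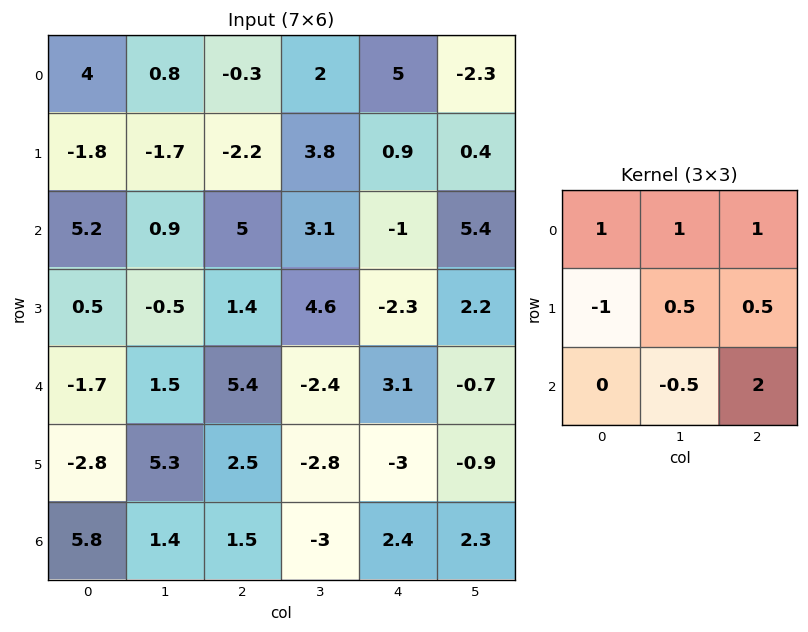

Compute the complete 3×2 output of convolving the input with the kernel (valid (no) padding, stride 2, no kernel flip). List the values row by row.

13.9 7.7
21.1 14.25
14.2 7

Output[0,0]: The receptive field on the input at this output position is [4 0.8 -0.3 / -1.8 -1.7 -2.2 / 5.2 0.9 5]. Elementwise product with the kernel and sum: 4·1 + 0.8·1 + -0.3·1 + -1.8·-1 + -1.7·0.5 + -2.2·0.5 + 0.9·-0.5 + 5·2.
Output[0,1]: The receptive field on the input at this output position is [-0.3 2 5 / -2.2 3.8 0.9 / 5 3.1 -1]. Elementwise product with the kernel and sum: -0.3·1 + 2·1 + 5·1 + -2.2·-1 + 3.8·0.5 + 0.9·0.5 + 3.1·-0.5 + -1·2.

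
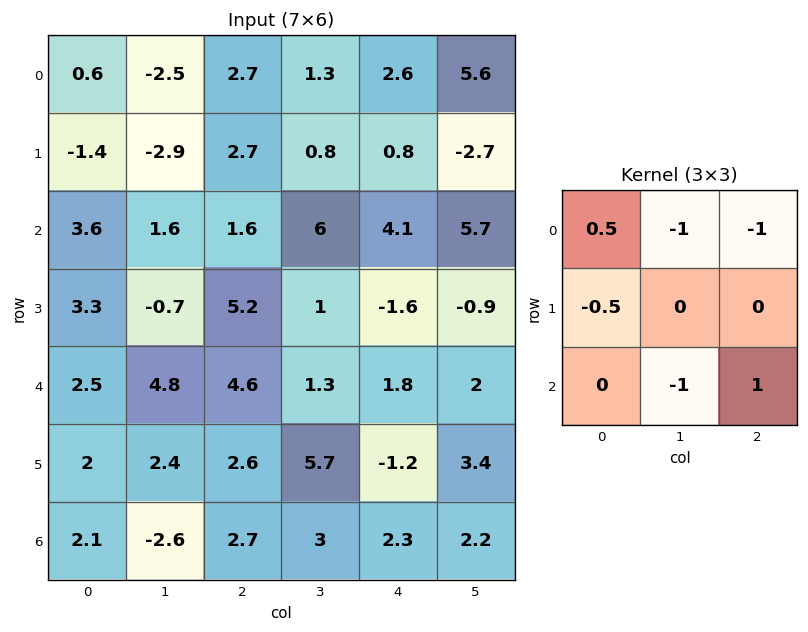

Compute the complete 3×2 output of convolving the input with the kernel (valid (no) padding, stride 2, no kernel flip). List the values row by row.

Output[0,0]: The receptive field on the input at this output position is [0.6 -2.5 2.7 / -1.4 -2.9 2.7 / 3.6 1.6 1.6]. Elementwise product with the kernel and sum: 0.6·0.5 + -2.5·-1 + 2.7·-1 + -1.4·-0.5 + 1.6·-1 + 1.6·1.

0.8 -5.8
-3.25 -11.4
-3.85 -2.8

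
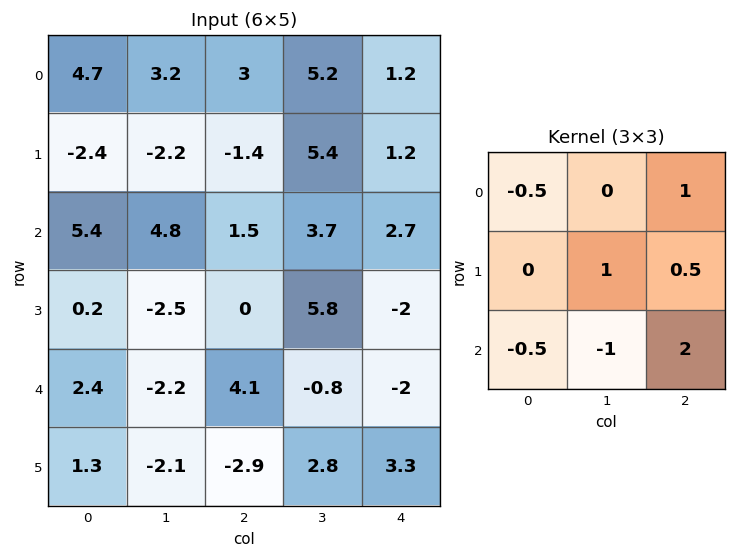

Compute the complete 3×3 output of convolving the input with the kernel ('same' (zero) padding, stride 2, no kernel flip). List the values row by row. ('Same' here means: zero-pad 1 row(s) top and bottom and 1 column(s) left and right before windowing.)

4.3 18.9 -2.7
0.4 22.7 -0.9
-6.7 20.3 -9.6

Output[0,0]: The receptive field on the zero-padded input at this output position is [0 0 0 / 0 4.7 3.2 / 0 -2.4 -2.2]. Elementwise product with the kernel and sum: 0·-0.5 + 0·1 + 4.7·1 + 3.2·0.5 + 0·-0.5 + -2.4·-1 + -2.2·2.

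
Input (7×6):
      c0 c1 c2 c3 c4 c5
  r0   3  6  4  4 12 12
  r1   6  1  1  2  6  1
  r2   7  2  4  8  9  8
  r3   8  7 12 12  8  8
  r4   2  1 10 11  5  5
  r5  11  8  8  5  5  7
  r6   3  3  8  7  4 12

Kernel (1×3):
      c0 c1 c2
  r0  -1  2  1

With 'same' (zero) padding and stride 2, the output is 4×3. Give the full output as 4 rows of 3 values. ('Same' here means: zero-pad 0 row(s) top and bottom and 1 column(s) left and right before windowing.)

Output[0,0]: The receptive field on the zero-padded input at this output position is [0 3 6]. Elementwise product with the kernel and sum: 0·-1 + 3·2 + 6·1.

12 6 32
16 14 18
5 30 4
9 20 13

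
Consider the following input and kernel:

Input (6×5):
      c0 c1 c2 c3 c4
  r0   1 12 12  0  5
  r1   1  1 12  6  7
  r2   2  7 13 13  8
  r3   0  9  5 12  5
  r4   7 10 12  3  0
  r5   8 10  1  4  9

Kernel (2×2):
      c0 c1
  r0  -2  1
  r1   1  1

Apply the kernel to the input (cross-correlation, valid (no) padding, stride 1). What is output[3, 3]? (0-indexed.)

The receptive field on the input at this output position is [12 5 / 3 0]. Elementwise product with the kernel and sum: 12·-2 + 5·1 + 3·1 + 0·1.

-16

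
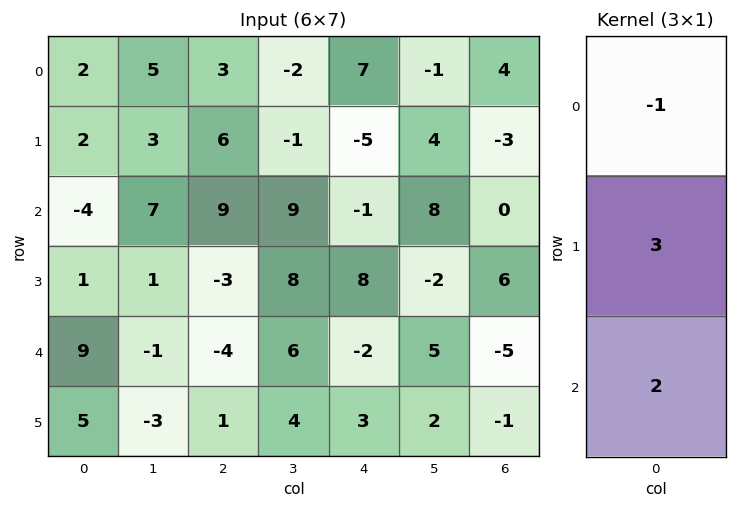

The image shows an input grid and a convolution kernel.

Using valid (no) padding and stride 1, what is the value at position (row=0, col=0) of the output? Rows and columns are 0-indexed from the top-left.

-4

The receptive field on the input at this output position is [2 / 2 / -4]. Elementwise product with the kernel and sum: 2·-1 + 2·3 + -4·2.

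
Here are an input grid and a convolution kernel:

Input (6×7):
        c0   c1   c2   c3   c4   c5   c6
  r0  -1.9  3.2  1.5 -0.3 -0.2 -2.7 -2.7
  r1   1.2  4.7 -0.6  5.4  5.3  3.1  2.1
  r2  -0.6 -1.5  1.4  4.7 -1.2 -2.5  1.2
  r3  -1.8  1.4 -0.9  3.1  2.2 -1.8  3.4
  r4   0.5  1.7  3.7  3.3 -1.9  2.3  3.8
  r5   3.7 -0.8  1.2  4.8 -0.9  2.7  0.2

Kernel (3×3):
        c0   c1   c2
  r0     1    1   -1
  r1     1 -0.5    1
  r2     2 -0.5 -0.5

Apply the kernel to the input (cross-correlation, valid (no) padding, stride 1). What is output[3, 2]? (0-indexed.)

The receptive field on the input at this output position is [-0.9 3.1 2.2 / 3.7 3.3 -1.9 / 1.2 4.8 -0.9]. Elementwise product with the kernel and sum: -0.9·1 + 3.1·1 + 2.2·-1 + 3.7·1 + 3.3·-0.5 + -1.9·1 + 1.2·2 + 4.8·-0.5 + -0.9·-0.5.

0.6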